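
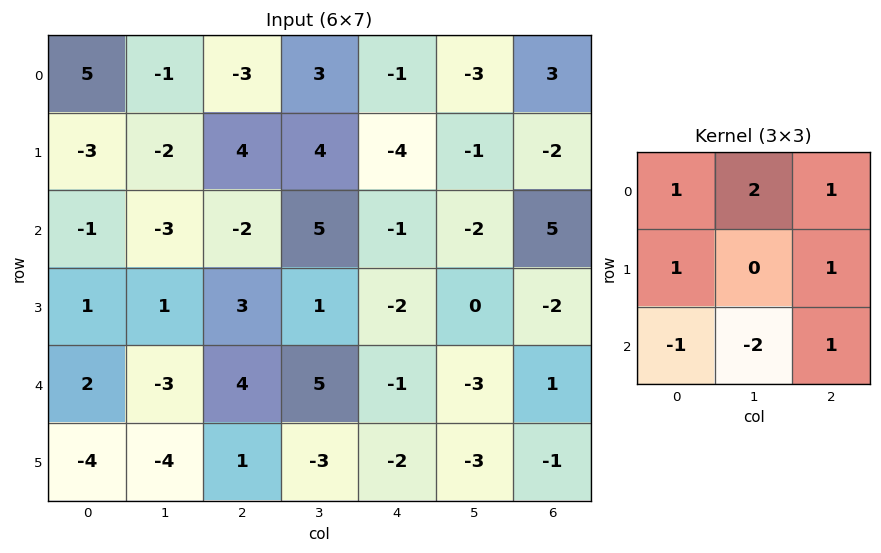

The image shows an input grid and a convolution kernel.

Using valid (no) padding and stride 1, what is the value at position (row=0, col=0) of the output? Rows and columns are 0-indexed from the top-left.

The receptive field on the input at this output position is [5 -1 -3 / -3 -2 4 / -1 -3 -2]. Elementwise product with the kernel and sum: 5·1 + -1·2 + -3·1 + -3·1 + 4·1 + -1·-1 + -3·-2 + -2·1.

6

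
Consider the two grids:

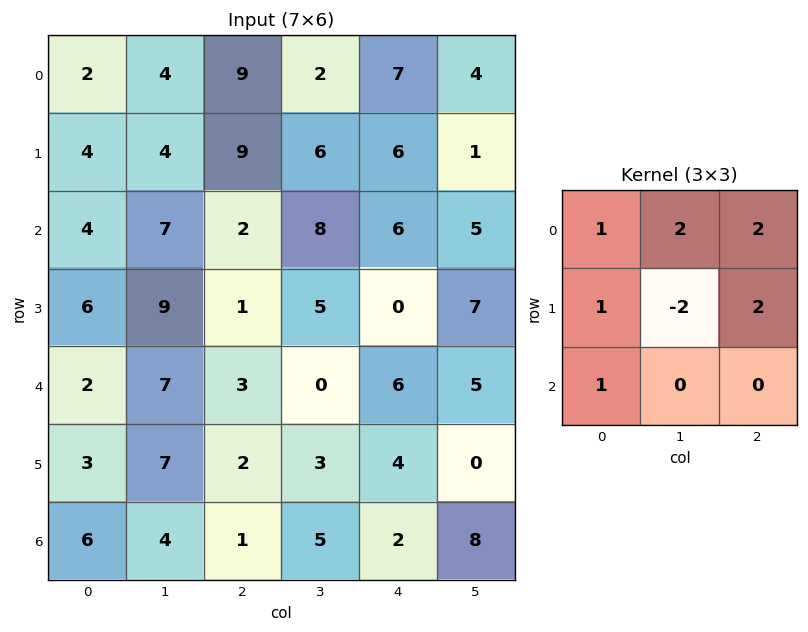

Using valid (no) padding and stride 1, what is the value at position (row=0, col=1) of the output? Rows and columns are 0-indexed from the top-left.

31

The receptive field on the input at this output position is [4 9 2 / 4 9 6 / 7 2 8]. Elementwise product with the kernel and sum: 4·1 + 9·2 + 2·2 + 4·1 + 9·-2 + 6·2 + 7·1.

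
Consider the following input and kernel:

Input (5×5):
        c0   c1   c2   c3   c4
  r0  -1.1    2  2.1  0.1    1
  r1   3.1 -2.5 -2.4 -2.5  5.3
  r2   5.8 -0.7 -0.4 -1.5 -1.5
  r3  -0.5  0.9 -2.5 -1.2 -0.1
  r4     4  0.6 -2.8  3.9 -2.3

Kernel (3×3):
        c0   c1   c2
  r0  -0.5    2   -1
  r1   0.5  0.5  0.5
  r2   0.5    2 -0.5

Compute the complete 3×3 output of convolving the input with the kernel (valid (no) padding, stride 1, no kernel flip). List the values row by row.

Output[0,0]: The receptive field on the input at this output position is [-1.1 2 2.1 / 3.1 -2.5 -2.4 / 5.8 -0.7 -0.4]. Elementwise product with the kernel and sum: -1.1·-0.5 + 2·2 + 2.1·-1 + 3.1·0.5 + -2.5·0.5 + -2.4·0.5 + 5.8·0.5 + -0.7·2 + -0.4·-0.5.

3.25 -1 -4.1
1 -6.3 -14.4
-0.35 -7.6 4.35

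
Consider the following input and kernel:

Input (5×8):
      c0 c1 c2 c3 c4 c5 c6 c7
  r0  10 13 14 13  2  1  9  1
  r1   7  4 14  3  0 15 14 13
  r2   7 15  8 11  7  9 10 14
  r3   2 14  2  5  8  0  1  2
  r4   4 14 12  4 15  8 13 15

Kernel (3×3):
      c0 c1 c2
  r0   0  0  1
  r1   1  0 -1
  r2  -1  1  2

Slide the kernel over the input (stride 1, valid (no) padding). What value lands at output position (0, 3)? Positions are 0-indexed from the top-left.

3

The receptive field on the input at this output position is [13 2 1 / 3 0 15 / 11 7 9]. Elementwise product with the kernel and sum: 1·1 + 3·1 + 15·-1 + 11·-1 + 7·1 + 9·2.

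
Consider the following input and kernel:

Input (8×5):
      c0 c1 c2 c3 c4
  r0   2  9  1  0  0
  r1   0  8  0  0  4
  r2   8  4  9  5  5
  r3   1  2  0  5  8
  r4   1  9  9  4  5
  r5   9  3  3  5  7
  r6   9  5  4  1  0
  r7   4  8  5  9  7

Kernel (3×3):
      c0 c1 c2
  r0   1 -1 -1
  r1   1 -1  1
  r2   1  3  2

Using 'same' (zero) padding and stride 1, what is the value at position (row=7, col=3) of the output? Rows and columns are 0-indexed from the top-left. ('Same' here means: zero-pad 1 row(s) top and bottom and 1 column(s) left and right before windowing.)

6

The receptive field on the zero-padded input at this output position is [4 1 0 / 5 9 7 / 0 0 0]. Elementwise product with the kernel and sum: 4·1 + 1·-1 + 0·-1 + 5·1 + 9·-1 + 7·1 + 0·1 + 0·3 + 0·2.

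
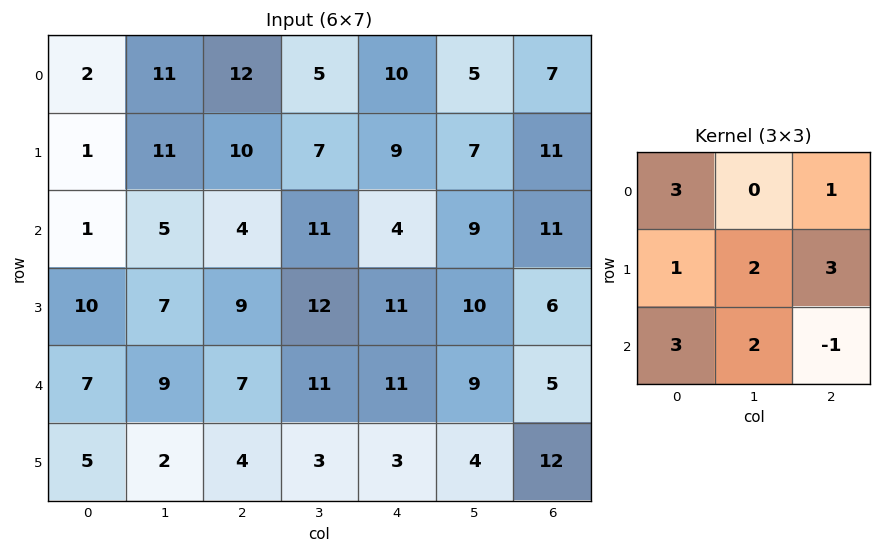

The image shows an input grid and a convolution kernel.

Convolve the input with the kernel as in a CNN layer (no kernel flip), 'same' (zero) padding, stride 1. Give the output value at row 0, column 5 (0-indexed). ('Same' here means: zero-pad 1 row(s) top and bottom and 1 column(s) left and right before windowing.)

71

The receptive field on the zero-padded input at this output position is [0 0 0 / 10 5 7 / 9 7 11]. Elementwise product with the kernel and sum: 0·3 + 0·1 + 10·1 + 5·2 + 7·3 + 9·3 + 7·2 + 11·-1.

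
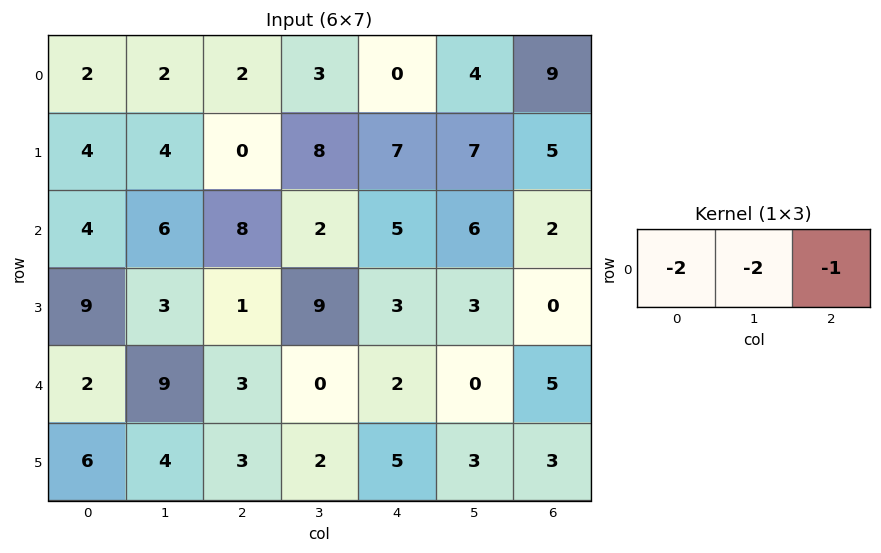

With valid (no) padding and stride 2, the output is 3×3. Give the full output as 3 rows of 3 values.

-10 -10 -17
-28 -25 -24
-25 -8 -9

Output[0,0]: The receptive field on the input at this output position is [2 2 2]. Elementwise product with the kernel and sum: 2·-2 + 2·-2 + 2·-1.
Output[0,1]: The receptive field on the input at this output position is [2 3 0]. Elementwise product with the kernel and sum: 2·-2 + 3·-2 + 0·-1.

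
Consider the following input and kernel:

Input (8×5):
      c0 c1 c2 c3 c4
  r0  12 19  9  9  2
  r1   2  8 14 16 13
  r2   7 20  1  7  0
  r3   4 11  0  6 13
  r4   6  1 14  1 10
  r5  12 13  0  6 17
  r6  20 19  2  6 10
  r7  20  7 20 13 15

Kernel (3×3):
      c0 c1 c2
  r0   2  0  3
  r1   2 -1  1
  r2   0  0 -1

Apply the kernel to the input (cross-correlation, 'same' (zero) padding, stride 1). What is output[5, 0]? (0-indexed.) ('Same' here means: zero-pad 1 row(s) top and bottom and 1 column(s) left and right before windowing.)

-15

The receptive field on the zero-padded input at this output position is [0 6 1 / 0 12 13 / 0 20 19]. Elementwise product with the kernel and sum: 0·2 + 1·3 + 0·2 + 12·-1 + 13·1 + 19·-1.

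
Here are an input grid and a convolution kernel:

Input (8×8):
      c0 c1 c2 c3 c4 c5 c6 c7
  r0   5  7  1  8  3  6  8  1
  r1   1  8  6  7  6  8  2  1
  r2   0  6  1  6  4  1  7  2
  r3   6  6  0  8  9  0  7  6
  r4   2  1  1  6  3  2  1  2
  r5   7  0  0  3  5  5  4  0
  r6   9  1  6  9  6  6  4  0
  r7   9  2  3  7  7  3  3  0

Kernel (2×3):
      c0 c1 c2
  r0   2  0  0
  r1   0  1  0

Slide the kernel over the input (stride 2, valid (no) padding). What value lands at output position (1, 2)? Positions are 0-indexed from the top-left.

The receptive field on the input at this output position is [4 1 7 / 9 0 7]. Elementwise product with the kernel and sum: 4·2 + 0·1.

8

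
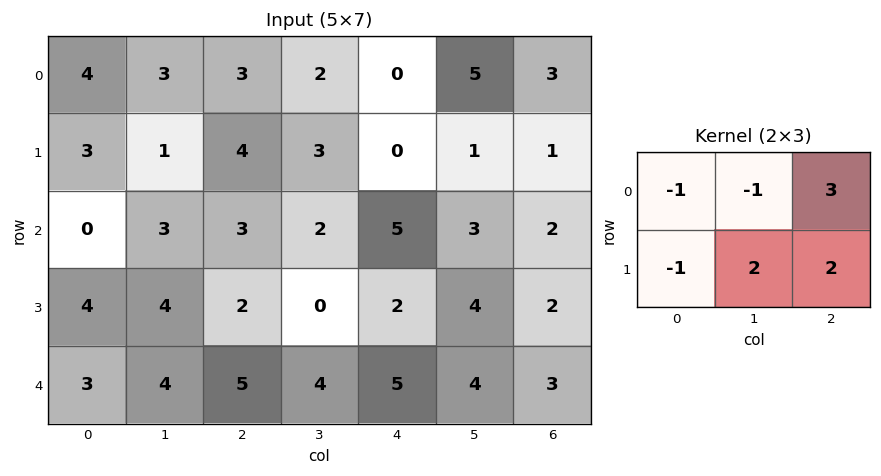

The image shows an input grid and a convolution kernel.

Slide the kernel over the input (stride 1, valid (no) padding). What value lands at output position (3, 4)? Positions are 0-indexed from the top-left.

9

The receptive field on the input at this output position is [2 4 2 / 5 4 3]. Elementwise product with the kernel and sum: 2·-1 + 4·-1 + 2·3 + 5·-1 + 4·2 + 3·2.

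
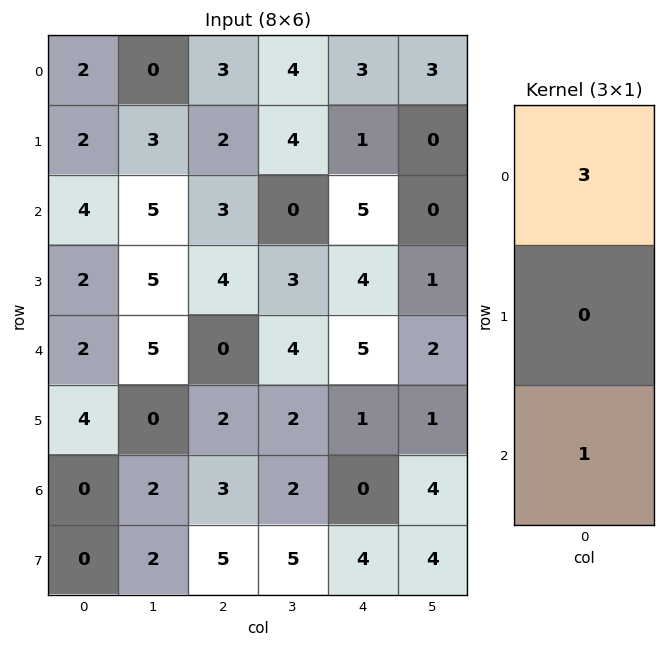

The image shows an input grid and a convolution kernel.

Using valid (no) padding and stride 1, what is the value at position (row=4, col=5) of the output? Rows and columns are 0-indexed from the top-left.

The receptive field on the input at this output position is [2 / 1 / 4]. Elementwise product with the kernel and sum: 2·3 + 4·1.

10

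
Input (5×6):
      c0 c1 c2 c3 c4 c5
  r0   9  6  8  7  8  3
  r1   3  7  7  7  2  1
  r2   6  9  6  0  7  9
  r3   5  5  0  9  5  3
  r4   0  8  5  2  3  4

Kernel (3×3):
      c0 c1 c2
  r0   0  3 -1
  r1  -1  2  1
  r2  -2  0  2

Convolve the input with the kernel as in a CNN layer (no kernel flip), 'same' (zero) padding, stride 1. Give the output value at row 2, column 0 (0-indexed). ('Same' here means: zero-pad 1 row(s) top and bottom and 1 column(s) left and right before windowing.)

33

The receptive field on the zero-padded input at this output position is [0 3 7 / 0 6 9 / 0 5 5]. Elementwise product with the kernel and sum: 3·3 + 7·-1 + 0·-1 + 6·2 + 9·1 + 0·-2 + 5·2.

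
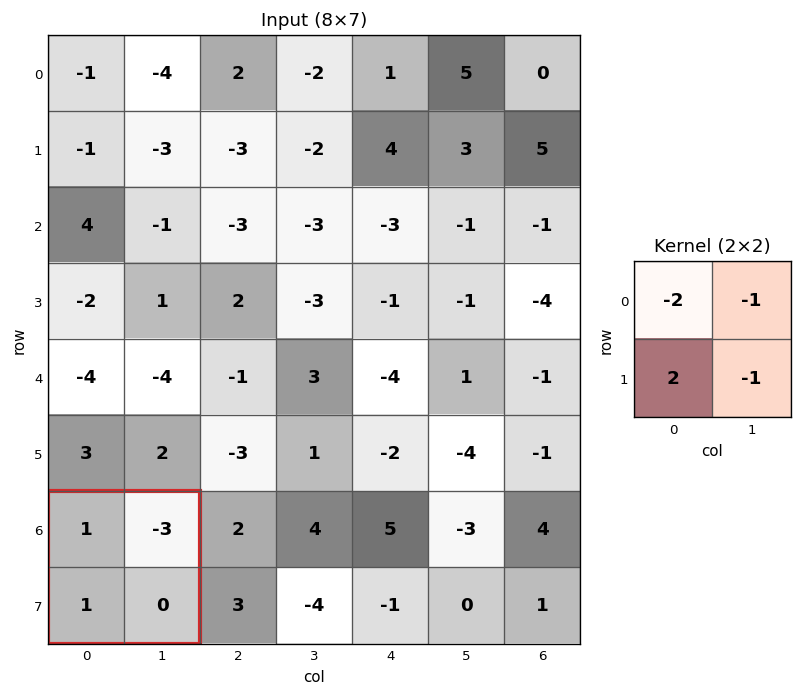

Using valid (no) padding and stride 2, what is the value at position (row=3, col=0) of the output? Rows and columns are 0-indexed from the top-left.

3

The receptive field on the input at this output position is [1 -3 / 1 0]. Elementwise product with the kernel and sum: 1·-2 + -3·-1 + 1·2 + 0·-1.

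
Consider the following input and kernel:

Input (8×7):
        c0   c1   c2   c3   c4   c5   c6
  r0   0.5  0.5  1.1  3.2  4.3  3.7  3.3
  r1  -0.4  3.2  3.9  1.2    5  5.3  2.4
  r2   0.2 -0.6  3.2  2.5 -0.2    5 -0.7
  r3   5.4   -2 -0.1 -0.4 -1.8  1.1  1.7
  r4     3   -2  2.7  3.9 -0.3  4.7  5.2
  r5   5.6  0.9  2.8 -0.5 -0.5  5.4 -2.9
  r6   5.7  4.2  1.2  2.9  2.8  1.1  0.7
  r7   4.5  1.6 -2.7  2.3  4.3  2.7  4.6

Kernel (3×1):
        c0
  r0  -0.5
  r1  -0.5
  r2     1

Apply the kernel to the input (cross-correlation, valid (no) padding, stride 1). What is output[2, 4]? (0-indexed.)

The receptive field on the input at this output position is [-0.2 / -1.8 / -0.3]. Elementwise product with the kernel and sum: -0.2·-0.5 + -1.8·-0.5 + -0.3·1.

0.7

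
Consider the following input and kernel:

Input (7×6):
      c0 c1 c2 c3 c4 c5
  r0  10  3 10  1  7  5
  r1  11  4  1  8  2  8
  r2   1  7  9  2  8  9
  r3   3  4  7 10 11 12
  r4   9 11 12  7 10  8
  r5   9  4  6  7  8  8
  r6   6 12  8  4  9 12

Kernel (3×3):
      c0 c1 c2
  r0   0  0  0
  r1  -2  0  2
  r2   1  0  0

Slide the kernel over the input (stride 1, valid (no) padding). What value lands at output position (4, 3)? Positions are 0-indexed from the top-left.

The receptive field on the input at this output position is [7 10 8 / 7 8 8 / 4 9 12]. Elementwise product with the kernel and sum: 7·-2 + 8·2 + 4·1.

6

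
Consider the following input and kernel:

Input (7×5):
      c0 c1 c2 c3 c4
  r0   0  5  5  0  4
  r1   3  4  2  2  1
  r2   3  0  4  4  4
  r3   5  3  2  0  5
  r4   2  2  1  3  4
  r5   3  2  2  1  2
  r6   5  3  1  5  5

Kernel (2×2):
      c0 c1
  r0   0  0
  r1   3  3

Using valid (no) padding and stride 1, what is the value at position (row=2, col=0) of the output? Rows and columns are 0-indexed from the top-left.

24

The receptive field on the input at this output position is [3 0 / 5 3]. Elementwise product with the kernel and sum: 5·3 + 3·3.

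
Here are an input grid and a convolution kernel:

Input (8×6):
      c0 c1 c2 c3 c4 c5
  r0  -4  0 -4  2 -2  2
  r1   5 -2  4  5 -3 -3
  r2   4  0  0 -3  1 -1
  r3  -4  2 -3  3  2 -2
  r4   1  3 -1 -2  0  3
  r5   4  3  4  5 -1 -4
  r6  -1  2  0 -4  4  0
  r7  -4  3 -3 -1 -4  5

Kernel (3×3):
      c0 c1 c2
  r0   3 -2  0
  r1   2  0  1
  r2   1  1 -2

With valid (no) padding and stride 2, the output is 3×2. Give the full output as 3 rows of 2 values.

Output[0,0]: The receptive field on the input at this output position is [-4 0 -4 / 5 -2 4 / 4 0 0]. Elementwise product with the kernel and sum: -4·3 + 0·-2 + 5·2 + 4·1 + 4·1 + 0·1 + 0·-2.
Output[0,1]: The receptive field on the input at this output position is [-4 2 -2 / 4 5 -3 / 0 -3 1]. Elementwise product with the kernel and sum: -4·3 + 2·-2 + 4·2 + -3·1 + 0·1 + -3·1 + 1·-2.

6 -16
7 -1
10 -4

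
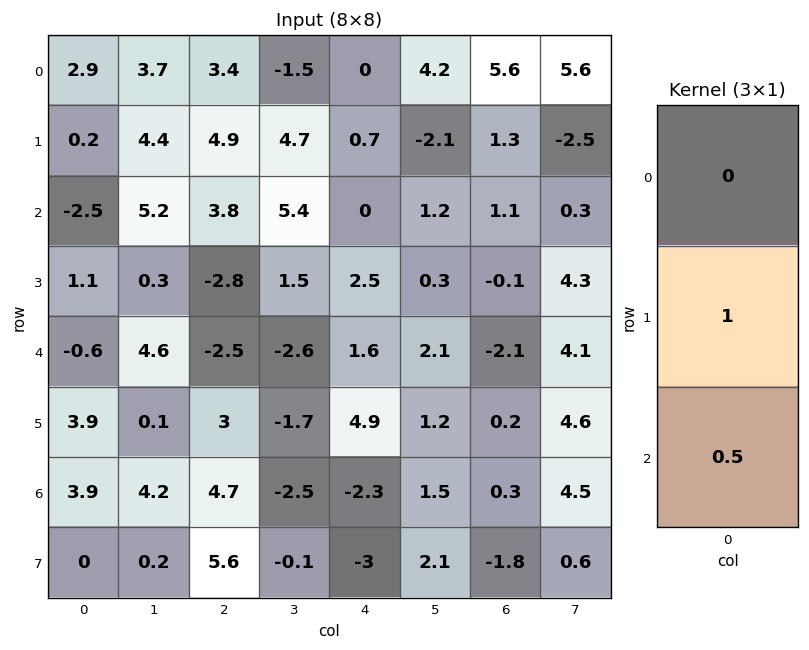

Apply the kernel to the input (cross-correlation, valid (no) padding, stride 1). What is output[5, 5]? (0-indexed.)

The receptive field on the input at this output position is [1.2 / 1.5 / 2.1]. Elementwise product with the kernel and sum: 1.5·1 + 2.1·0.5.

2.55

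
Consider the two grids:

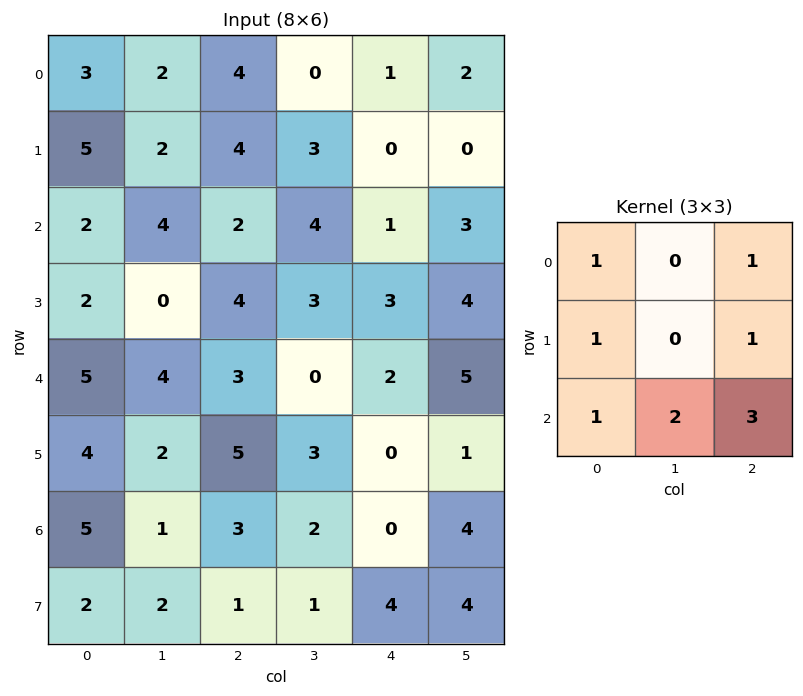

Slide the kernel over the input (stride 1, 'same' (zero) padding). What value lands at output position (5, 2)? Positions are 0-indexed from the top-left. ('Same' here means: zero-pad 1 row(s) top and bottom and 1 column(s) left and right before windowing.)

22

The receptive field on the zero-padded input at this output position is [4 3 0 / 2 5 3 / 1 3 2]. Elementwise product with the kernel and sum: 4·1 + 0·1 + 2·1 + 3·1 + 1·1 + 3·2 + 2·3.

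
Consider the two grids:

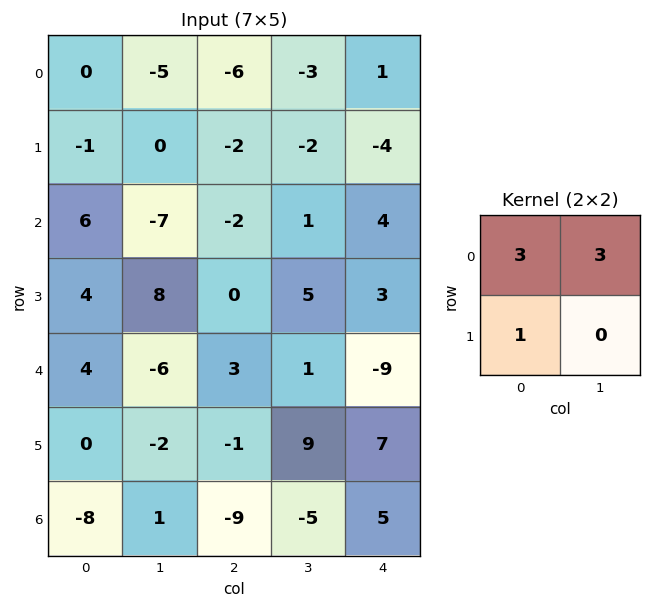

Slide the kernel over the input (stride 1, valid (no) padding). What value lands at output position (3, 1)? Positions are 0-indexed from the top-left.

The receptive field on the input at this output position is [8 0 / -6 3]. Elementwise product with the kernel and sum: 8·3 + 0·3 + -6·1.

18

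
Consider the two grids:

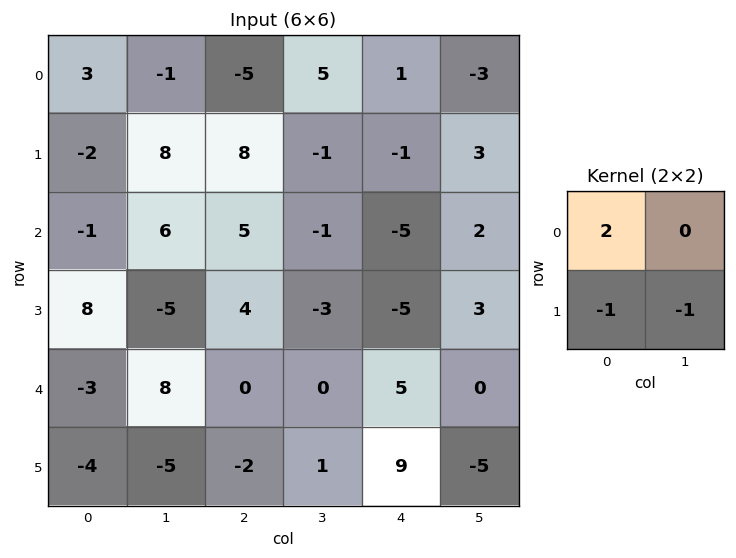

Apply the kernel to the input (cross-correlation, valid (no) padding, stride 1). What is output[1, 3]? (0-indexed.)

4

The receptive field on the input at this output position is [-1 -1 / -1 -5]. Elementwise product with the kernel and sum: -1·2 + -1·-1 + -5·-1.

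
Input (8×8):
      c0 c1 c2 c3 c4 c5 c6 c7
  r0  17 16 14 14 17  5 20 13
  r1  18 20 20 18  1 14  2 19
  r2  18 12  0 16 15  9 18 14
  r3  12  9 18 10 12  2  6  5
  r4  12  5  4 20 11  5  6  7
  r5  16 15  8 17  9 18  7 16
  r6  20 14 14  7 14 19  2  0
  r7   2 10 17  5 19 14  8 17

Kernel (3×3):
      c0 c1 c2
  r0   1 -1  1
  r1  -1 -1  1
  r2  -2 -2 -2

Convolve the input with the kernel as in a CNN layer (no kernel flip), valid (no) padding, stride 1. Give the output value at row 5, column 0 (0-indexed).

-69

The receptive field on the input at this output position is [16 15 8 / 20 14 14 / 2 10 17]. Elementwise product with the kernel and sum: 16·1 + 15·-1 + 8·1 + 20·-1 + 14·-1 + 14·1 + 2·-2 + 10·-2 + 17·-2.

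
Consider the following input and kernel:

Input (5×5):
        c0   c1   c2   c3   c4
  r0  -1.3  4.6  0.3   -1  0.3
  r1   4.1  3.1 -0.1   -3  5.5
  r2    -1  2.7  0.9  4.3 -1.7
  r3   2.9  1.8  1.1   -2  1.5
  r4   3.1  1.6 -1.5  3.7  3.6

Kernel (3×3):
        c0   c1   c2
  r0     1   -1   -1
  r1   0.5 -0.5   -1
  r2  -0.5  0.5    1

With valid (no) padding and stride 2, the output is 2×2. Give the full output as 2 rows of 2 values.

Output[0,0]: The receptive field on the input at this output position is [-1.3 4.6 0.3 / 4.1 3.1 -0.1 / -1 2.7 0.9]. Elementwise product with the kernel and sum: -1.3·1 + 4.6·-1 + 0.3·-1 + 4.1·0.5 + 3.1·-0.5 + -0.1·-1 + -1·-0.5 + 2.7·0.5 + 0.9·1.

-2.85 -3.05
-7.4 4.55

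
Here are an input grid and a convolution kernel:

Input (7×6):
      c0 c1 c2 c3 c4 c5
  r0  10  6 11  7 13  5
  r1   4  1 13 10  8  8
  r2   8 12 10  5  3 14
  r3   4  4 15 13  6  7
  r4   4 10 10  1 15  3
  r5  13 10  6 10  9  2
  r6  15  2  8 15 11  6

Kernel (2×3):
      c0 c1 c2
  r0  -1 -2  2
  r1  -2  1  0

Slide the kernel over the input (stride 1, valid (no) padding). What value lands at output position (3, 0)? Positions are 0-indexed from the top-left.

20

The receptive field on the input at this output position is [4 4 15 / 4 10 10]. Elementwise product with the kernel and sum: 4·-1 + 4·-2 + 15·2 + 4·-2 + 10·1.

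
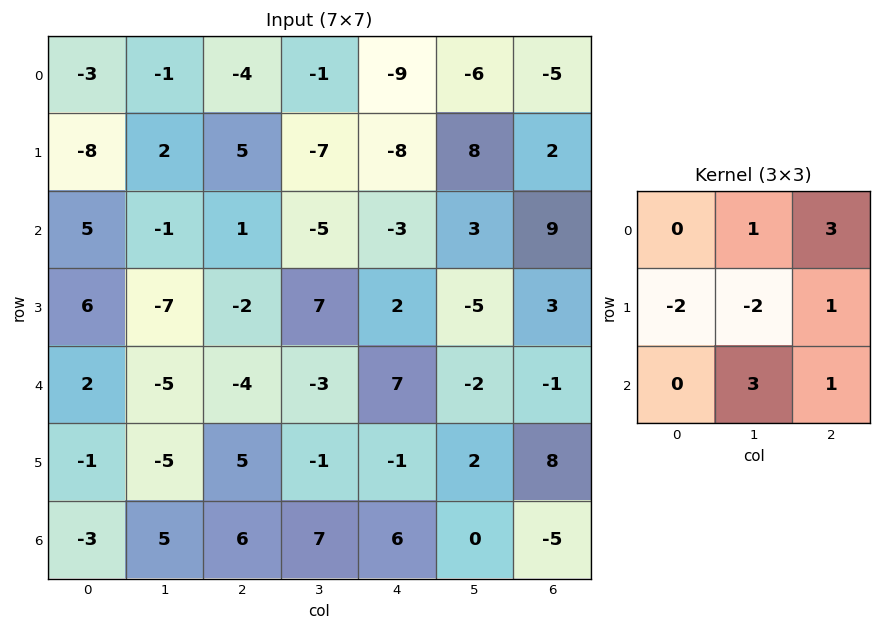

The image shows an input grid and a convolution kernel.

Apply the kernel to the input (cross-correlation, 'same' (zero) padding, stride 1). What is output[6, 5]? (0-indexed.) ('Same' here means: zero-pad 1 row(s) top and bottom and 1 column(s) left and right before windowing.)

The receptive field on the zero-padded input at this output position is [-1 2 8 / 6 0 -5 / 0 0 0]. Elementwise product with the kernel and sum: 2·1 + 8·3 + 6·-2 + 0·-2 + -5·1 + 0·3 + 0·1.

9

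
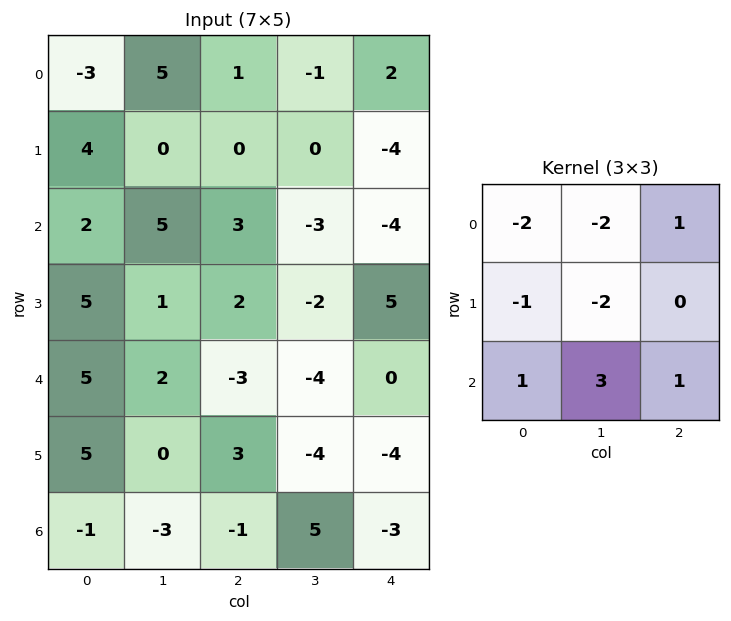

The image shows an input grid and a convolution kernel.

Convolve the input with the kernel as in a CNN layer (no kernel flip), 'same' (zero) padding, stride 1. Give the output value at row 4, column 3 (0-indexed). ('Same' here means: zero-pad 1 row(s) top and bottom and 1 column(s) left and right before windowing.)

3

The receptive field on the zero-padded input at this output position is [2 -2 5 / -3 -4 0 / 3 -4 -4]. Elementwise product with the kernel and sum: 2·-2 + -2·-2 + 5·1 + -3·-1 + -4·-2 + 3·1 + -4·3 + -4·1.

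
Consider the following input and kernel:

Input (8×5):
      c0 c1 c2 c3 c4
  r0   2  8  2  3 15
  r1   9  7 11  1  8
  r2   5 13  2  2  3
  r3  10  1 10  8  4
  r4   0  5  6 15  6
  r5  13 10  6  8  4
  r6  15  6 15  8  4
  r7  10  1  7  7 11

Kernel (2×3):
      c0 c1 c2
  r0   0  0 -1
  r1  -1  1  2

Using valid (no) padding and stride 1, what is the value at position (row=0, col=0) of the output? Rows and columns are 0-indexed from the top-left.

18

The receptive field on the input at this output position is [2 8 2 / 9 7 11]. Elementwise product with the kernel and sum: 2·-1 + 9·-1 + 7·1 + 11·2.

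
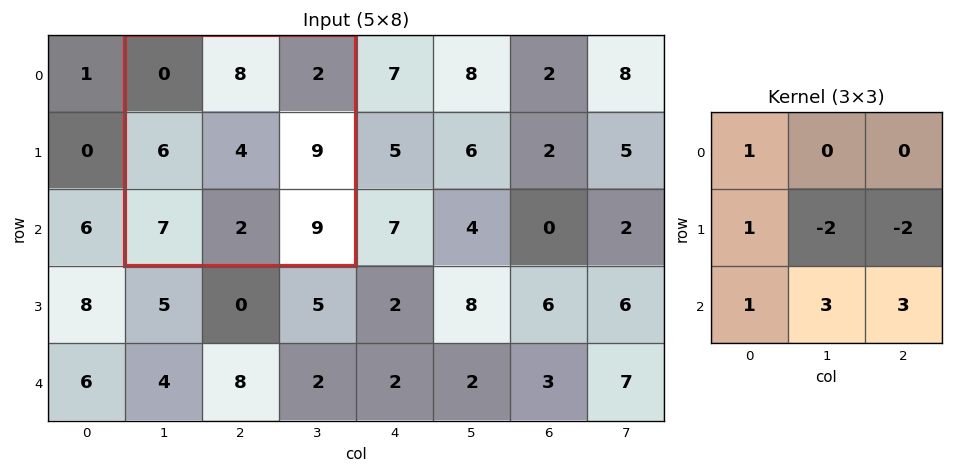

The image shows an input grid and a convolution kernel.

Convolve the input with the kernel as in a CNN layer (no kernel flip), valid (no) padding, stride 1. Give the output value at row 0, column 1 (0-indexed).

20

The receptive field on the input at this output position is [0 8 2 / 6 4 9 / 7 2 9]. Elementwise product with the kernel and sum: 0·1 + 6·1 + 4·-2 + 9·-2 + 7·1 + 2·3 + 9·3.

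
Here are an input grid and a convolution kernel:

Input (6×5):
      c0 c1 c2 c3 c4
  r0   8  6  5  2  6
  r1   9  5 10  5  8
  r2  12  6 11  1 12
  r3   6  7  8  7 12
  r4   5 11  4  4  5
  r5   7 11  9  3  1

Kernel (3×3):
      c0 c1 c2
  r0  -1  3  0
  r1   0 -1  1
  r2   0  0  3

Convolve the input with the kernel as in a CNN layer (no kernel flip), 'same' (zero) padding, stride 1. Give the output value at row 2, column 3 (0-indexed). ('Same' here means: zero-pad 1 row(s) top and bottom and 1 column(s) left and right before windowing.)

The receptive field on the zero-padded input at this output position is [10 5 8 / 11 1 12 / 8 7 12]. Elementwise product with the kernel and sum: 10·-1 + 5·3 + 1·-1 + 12·1 + 12·3.

52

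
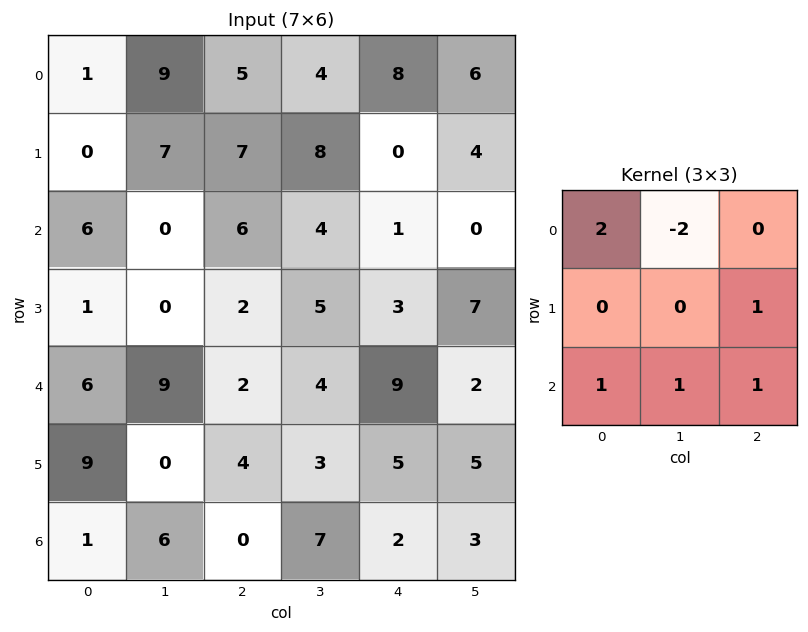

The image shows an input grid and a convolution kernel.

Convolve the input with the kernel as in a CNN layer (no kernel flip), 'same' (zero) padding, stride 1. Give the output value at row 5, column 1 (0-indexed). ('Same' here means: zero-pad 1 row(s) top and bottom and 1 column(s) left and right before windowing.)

The receptive field on the zero-padded input at this output position is [6 9 2 / 9 0 4 / 1 6 0]. Elementwise product with the kernel and sum: 6·2 + 9·-2 + 4·1 + 1·1 + 6·1 + 0·1.

5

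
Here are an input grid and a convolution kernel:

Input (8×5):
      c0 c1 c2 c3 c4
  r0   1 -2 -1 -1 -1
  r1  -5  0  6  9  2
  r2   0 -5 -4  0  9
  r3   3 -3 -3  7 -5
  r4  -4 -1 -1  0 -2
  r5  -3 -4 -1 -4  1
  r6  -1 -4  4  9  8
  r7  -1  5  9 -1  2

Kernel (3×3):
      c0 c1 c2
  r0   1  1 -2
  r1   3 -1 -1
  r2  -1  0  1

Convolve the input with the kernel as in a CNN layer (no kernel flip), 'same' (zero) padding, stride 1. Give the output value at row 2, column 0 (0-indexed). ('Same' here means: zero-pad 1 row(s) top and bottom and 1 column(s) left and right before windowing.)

The receptive field on the zero-padded input at this output position is [0 -5 0 / 0 0 -5 / 0 3 -3]. Elementwise product with the kernel and sum: 0·1 + -5·1 + 0·-2 + 0·3 + 0·-1 + -5·-1 + 0·-1 + -3·1.

-3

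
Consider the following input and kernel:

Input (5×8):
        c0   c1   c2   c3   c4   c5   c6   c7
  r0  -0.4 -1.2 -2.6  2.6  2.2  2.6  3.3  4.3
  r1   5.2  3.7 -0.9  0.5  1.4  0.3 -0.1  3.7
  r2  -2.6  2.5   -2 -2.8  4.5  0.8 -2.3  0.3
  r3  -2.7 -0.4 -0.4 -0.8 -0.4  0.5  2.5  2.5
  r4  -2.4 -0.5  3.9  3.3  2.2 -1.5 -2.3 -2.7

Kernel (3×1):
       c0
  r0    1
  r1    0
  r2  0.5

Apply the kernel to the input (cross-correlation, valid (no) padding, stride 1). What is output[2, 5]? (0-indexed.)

The receptive field on the input at this output position is [0.8 / 0.5 / -1.5]. Elementwise product with the kernel and sum: 0.8·1 + -1.5·0.5.

0.05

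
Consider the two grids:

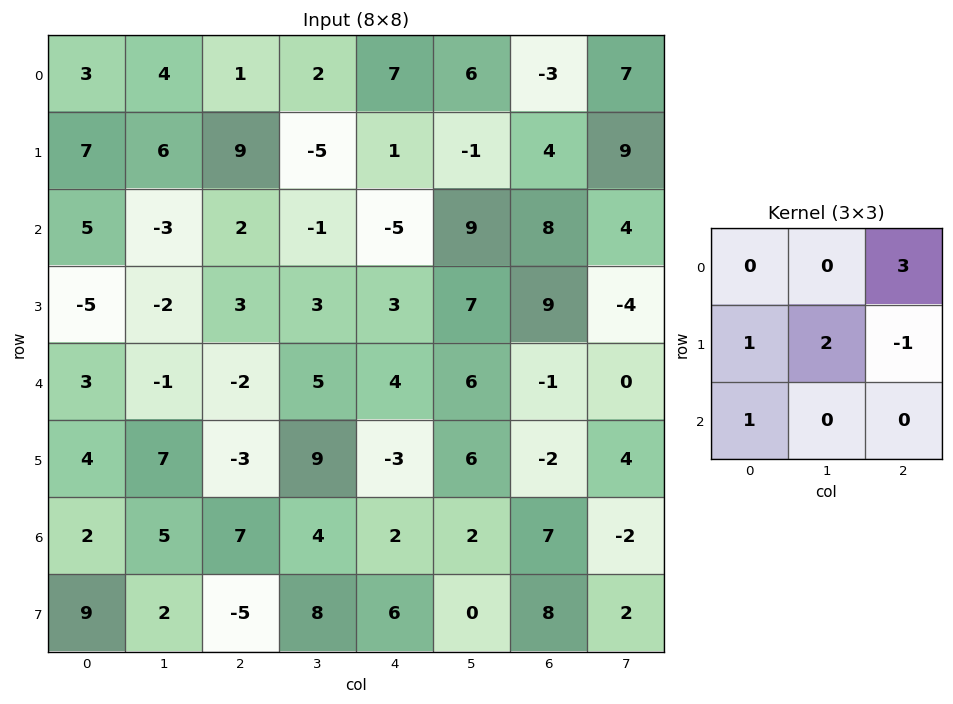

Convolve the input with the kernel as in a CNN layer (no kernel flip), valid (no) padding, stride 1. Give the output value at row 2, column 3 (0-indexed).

34

The receptive field on the input at this output position is [-1 -5 9 / 3 3 7 / 5 4 6]. Elementwise product with the kernel and sum: 9·3 + 3·1 + 3·2 + 7·-1 + 5·1.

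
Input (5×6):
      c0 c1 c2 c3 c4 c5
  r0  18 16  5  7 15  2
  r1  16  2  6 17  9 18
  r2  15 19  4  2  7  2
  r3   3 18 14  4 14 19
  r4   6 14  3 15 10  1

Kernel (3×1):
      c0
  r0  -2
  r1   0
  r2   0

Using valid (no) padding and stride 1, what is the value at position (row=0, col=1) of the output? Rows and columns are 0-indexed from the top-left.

The receptive field on the input at this output position is [16 / 2 / 19]. Elementwise product with the kernel and sum: 16·-2.

-32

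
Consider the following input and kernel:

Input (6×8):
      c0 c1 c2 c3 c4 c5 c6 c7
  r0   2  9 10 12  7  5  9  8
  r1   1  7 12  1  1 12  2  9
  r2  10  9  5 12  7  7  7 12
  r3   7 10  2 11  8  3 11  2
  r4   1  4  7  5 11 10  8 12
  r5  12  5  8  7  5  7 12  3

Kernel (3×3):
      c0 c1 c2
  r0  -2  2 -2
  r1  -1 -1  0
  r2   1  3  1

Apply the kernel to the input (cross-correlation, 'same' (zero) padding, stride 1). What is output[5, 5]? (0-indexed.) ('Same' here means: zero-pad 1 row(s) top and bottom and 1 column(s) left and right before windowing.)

-30

The receptive field on the zero-padded input at this output position is [11 10 8 / 5 7 12 / 0 0 0]. Elementwise product with the kernel and sum: 11·-2 + 10·2 + 8·-2 + 5·-1 + 7·-1 + 0·1 + 0·3 + 0·1.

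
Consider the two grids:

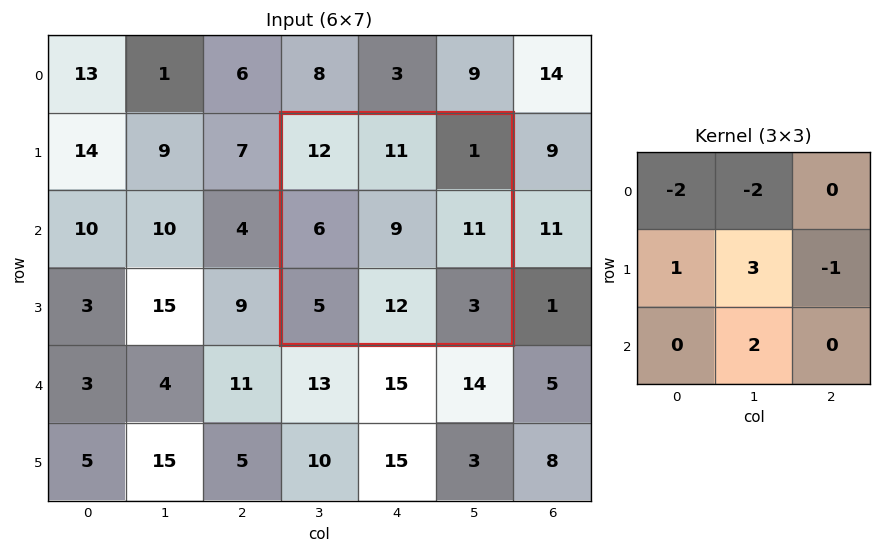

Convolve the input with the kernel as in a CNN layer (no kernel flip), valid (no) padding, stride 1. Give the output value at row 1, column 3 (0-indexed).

0

The receptive field on the input at this output position is [12 11 1 / 6 9 11 / 5 12 3]. Elementwise product with the kernel and sum: 12·-2 + 11·-2 + 6·1 + 9·3 + 11·-1 + 12·2.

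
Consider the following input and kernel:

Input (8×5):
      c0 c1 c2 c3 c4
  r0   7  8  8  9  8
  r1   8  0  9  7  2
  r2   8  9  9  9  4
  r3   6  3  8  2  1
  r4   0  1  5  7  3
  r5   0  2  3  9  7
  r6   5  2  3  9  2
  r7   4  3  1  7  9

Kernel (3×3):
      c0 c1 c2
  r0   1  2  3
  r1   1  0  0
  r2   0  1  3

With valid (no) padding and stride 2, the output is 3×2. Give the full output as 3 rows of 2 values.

91 80
75 63
28 46

Output[0,0]: The receptive field on the input at this output position is [7 8 8 / 8 0 9 / 8 9 9]. Elementwise product with the kernel and sum: 7·1 + 8·2 + 8·3 + 8·1 + 9·1 + 9·3.
Output[0,1]: The receptive field on the input at this output position is [8 9 8 / 9 7 2 / 9 9 4]. Elementwise product with the kernel and sum: 8·1 + 9·2 + 8·3 + 9·1 + 9·1 + 4·3.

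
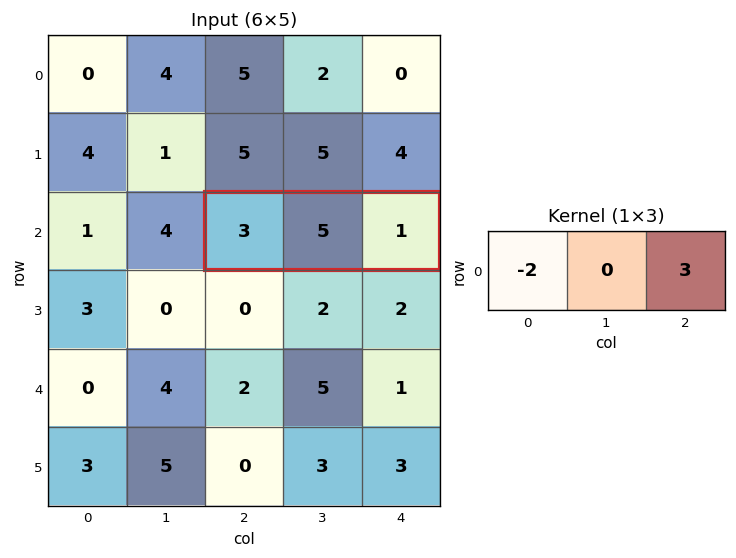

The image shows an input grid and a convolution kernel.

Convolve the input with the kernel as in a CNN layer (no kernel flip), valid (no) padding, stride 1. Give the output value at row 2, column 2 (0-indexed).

The receptive field on the input at this output position is [3 5 1]. Elementwise product with the kernel and sum: 3·-2 + 1·3.

-3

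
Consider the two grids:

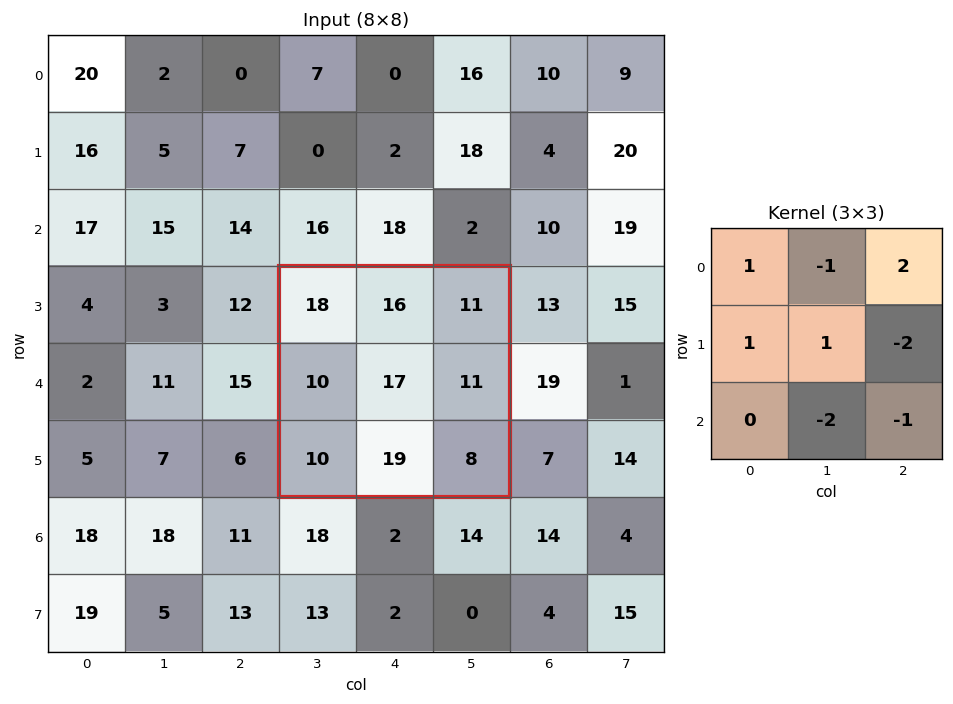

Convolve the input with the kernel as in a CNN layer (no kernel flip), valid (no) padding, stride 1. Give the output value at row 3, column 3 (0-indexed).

-17

The receptive field on the input at this output position is [18 16 11 / 10 17 11 / 10 19 8]. Elementwise product with the kernel and sum: 18·1 + 16·-1 + 11·2 + 10·1 + 17·1 + 11·-2 + 19·-2 + 8·-1.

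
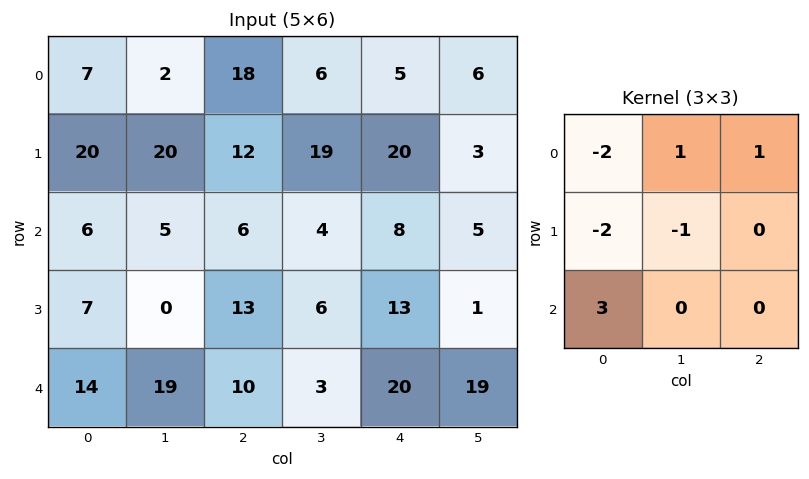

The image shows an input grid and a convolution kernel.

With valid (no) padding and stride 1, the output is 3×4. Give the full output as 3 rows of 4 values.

-36 -17 -50 -47
-4 -25 38 -13
27 44 -2 -11

Output[0,0]: The receptive field on the input at this output position is [7 2 18 / 20 20 12 / 6 5 6]. Elementwise product with the kernel and sum: 7·-2 + 2·1 + 18·1 + 20·-2 + 20·-1 + 6·3.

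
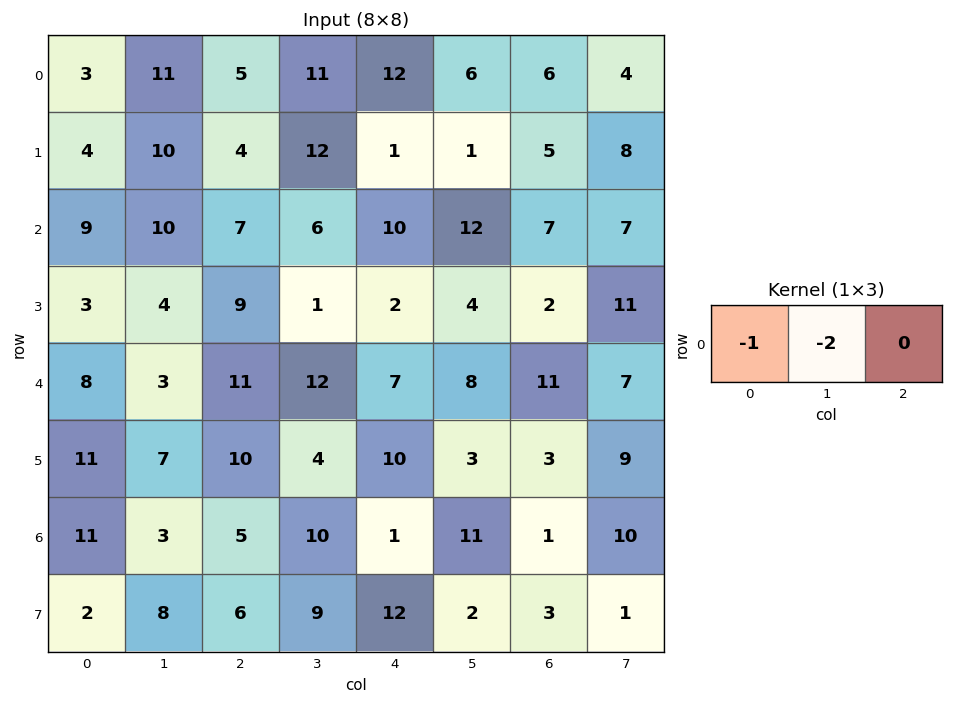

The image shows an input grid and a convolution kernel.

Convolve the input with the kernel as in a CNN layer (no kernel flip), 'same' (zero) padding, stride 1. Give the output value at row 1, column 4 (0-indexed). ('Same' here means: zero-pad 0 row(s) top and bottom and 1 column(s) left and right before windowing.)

The receptive field on the zero-padded input at this output position is [12 1 1]. Elementwise product with the kernel and sum: 12·-1 + 1·-2.

-14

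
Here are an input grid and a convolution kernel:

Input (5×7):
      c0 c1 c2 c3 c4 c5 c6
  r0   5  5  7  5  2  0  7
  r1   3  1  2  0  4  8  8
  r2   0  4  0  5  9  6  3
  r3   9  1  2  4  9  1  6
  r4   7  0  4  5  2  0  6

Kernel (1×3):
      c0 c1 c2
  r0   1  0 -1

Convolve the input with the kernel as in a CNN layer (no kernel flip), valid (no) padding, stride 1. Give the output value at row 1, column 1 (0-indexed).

1

The receptive field on the input at this output position is [1 2 0]. Elementwise product with the kernel and sum: 1·1 + 0·-1.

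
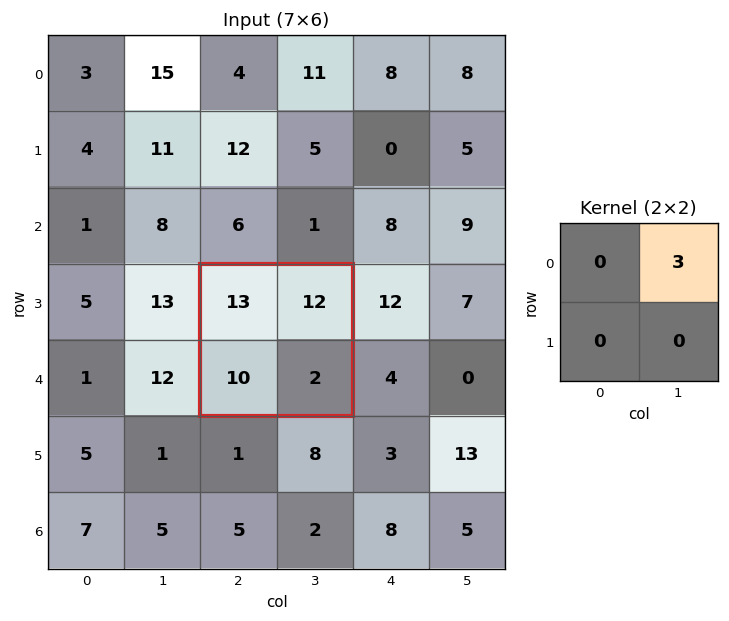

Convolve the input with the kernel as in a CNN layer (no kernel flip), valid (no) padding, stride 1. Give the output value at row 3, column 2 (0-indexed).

36

The receptive field on the input at this output position is [13 12 / 10 2]. Elementwise product with the kernel and sum: 12·3.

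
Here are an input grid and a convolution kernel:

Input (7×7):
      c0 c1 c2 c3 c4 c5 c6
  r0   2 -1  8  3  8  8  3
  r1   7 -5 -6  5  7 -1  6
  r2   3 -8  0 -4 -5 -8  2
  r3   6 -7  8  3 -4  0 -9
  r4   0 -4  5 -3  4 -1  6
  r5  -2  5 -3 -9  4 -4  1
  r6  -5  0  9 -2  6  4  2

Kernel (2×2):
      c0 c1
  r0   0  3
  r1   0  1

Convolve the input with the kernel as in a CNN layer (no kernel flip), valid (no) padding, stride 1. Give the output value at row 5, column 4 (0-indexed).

-8

The receptive field on the input at this output position is [4 -4 / 6 4]. Elementwise product with the kernel and sum: -4·3 + 4·1.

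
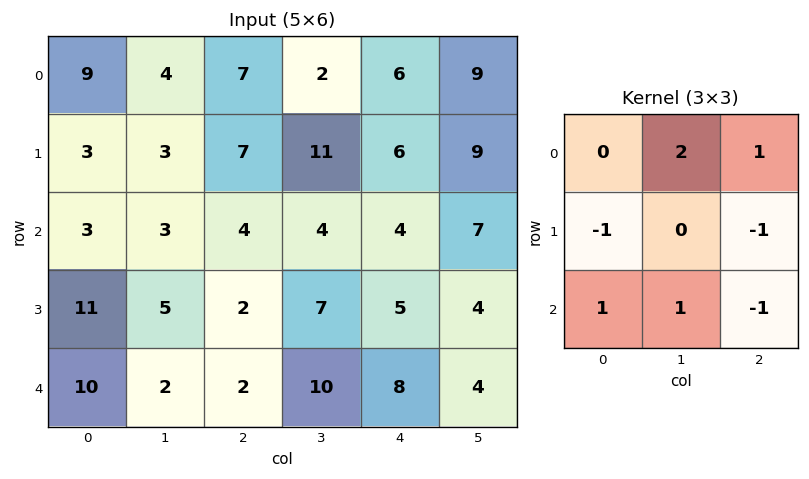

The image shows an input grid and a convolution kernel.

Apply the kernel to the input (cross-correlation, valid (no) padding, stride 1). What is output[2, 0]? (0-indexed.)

7

The receptive field on the input at this output position is [3 3 4 / 11 5 2 / 10 2 2]. Elementwise product with the kernel and sum: 3·2 + 4·1 + 11·-1 + 2·-1 + 10·1 + 2·1 + 2·-1.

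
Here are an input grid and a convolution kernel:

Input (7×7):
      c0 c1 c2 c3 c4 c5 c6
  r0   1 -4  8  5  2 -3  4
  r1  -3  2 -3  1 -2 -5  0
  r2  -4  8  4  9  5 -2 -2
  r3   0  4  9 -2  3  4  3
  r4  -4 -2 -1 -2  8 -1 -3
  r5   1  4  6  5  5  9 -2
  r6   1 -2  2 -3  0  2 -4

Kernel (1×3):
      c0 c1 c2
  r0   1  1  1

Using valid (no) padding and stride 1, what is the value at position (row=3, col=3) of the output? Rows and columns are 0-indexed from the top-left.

The receptive field on the input at this output position is [-2 3 4]. Elementwise product with the kernel and sum: -2·1 + 3·1 + 4·1.

5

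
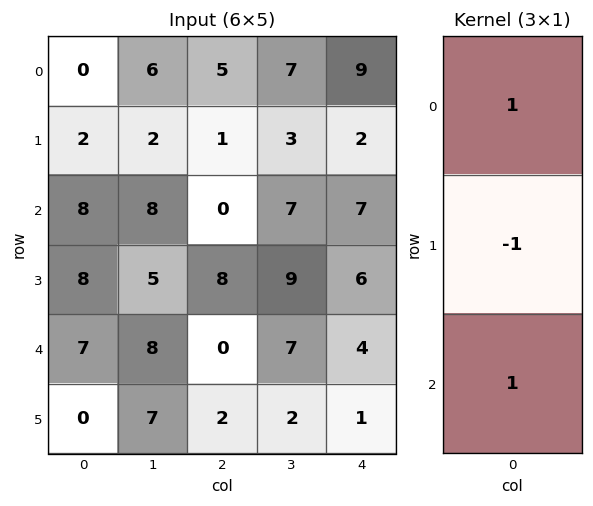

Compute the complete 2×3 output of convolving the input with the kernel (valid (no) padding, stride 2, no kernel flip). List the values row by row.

6 4 14
7 -8 5

Output[0,0]: The receptive field on the input at this output position is [0 / 2 / 8]. Elementwise product with the kernel and sum: 0·1 + 2·-1 + 8·1.
Output[0,1]: The receptive field on the input at this output position is [5 / 1 / 0]. Elementwise product with the kernel and sum: 5·1 + 1·-1 + 0·1.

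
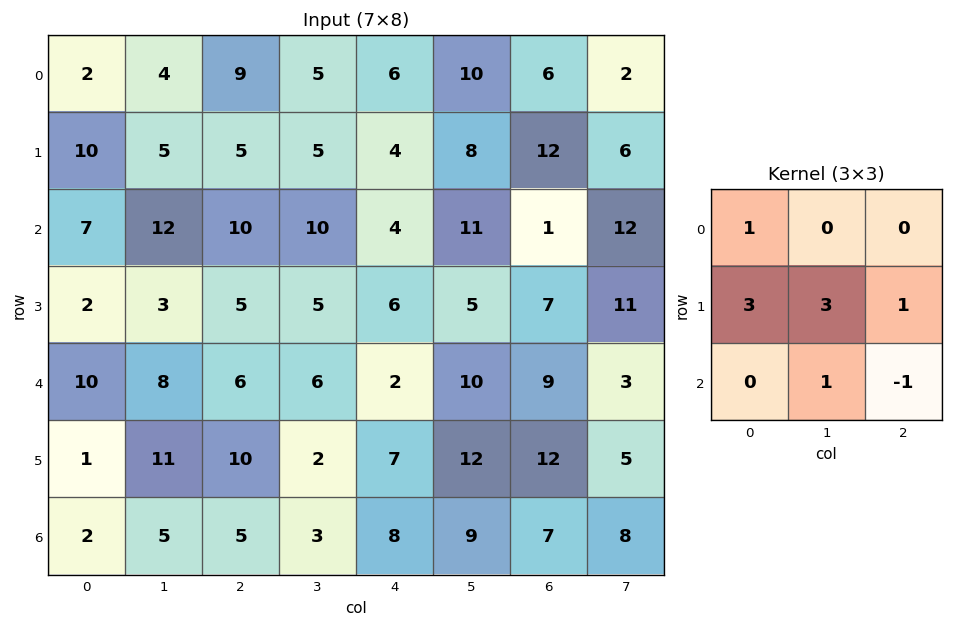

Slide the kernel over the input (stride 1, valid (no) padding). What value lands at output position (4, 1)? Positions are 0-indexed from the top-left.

75

The receptive field on the input at this output position is [8 6 6 / 11 10 2 / 5 5 3]. Elementwise product with the kernel and sum: 8·1 + 11·3 + 10·3 + 2·1 + 5·1 + 3·-1.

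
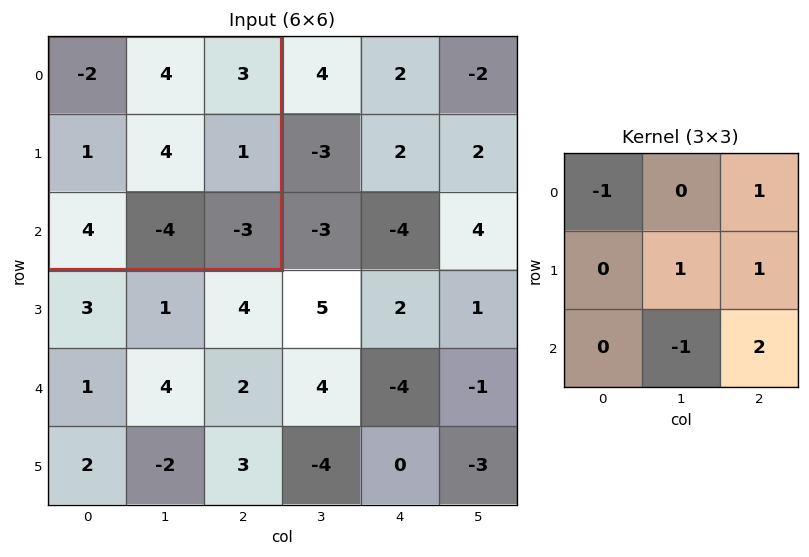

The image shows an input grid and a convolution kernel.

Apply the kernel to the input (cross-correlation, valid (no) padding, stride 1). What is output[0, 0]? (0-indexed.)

The receptive field on the input at this output position is [-2 4 3 / 1 4 1 / 4 -4 -3]. Elementwise product with the kernel and sum: -2·-1 + 3·1 + 4·1 + 1·1 + -4·-1 + -3·2.

8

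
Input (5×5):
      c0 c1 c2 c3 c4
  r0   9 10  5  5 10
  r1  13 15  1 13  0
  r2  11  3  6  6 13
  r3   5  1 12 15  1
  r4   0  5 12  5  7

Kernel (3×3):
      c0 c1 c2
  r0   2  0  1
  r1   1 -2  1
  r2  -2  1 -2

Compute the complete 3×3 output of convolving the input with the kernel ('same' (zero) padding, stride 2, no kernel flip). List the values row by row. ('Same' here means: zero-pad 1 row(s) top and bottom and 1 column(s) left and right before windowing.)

-25 -50 -41
-1 20 -23
6 3 21

Output[0,0]: The receptive field on the zero-padded input at this output position is [0 0 0 / 0 9 10 / 0 13 15]. Elementwise product with the kernel and sum: 0·2 + 0·1 + 0·1 + 9·-2 + 10·1 + 0·-2 + 13·1 + 15·-2.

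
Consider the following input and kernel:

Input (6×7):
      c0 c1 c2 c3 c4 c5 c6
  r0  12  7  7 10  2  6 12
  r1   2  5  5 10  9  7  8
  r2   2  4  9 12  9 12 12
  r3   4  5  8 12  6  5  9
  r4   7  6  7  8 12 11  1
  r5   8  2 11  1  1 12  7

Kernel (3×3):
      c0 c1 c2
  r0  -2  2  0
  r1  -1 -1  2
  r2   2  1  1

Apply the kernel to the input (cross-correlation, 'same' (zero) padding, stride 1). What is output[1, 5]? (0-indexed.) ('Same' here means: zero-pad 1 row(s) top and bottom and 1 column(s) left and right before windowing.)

50

The receptive field on the zero-padded input at this output position is [2 6 12 / 9 7 8 / 9 12 12]. Elementwise product with the kernel and sum: 2·-2 + 6·2 + 9·-1 + 7·-1 + 8·2 + 9·2 + 12·1 + 12·1.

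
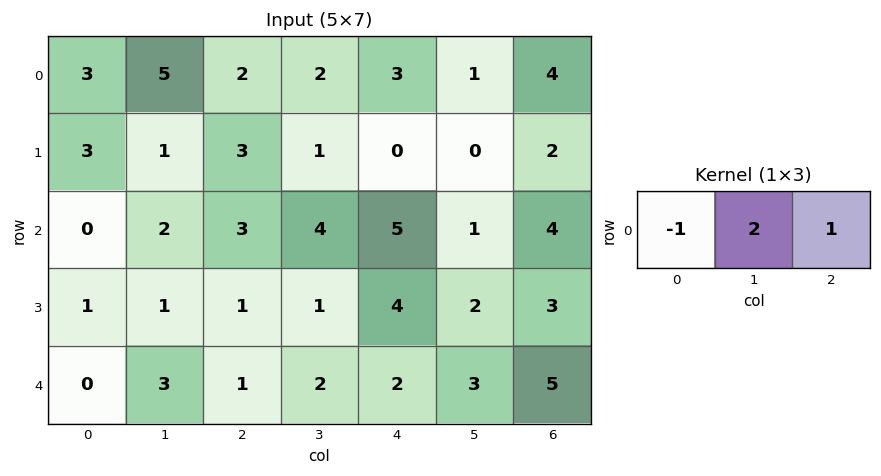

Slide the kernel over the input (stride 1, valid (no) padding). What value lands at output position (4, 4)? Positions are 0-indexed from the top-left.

The receptive field on the input at this output position is [2 3 5]. Elementwise product with the kernel and sum: 2·-1 + 3·2 + 5·1.

9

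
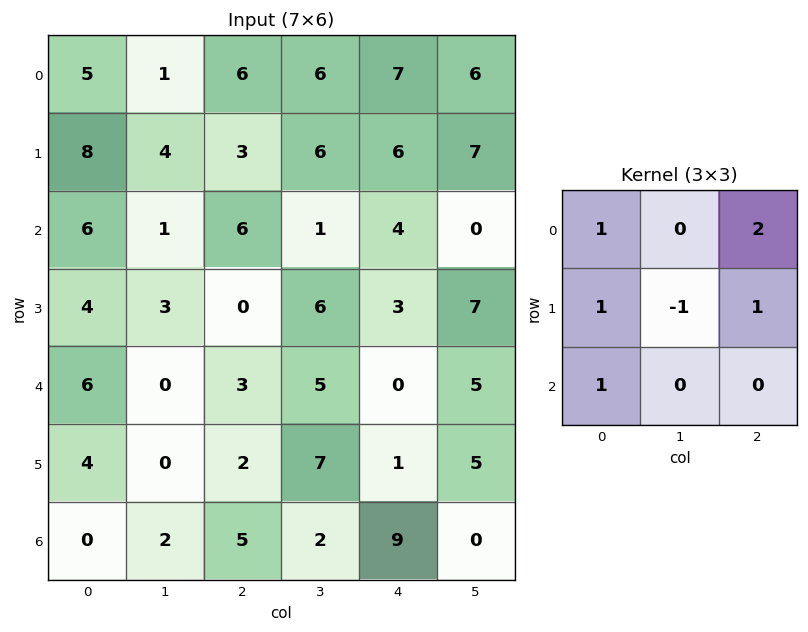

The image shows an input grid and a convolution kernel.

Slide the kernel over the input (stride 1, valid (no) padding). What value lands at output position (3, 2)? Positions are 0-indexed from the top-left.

The receptive field on the input at this output position is [0 6 3 / 3 5 0 / 2 7 1]. Elementwise product with the kernel and sum: 0·1 + 3·2 + 3·1 + 5·-1 + 0·1 + 2·1.

6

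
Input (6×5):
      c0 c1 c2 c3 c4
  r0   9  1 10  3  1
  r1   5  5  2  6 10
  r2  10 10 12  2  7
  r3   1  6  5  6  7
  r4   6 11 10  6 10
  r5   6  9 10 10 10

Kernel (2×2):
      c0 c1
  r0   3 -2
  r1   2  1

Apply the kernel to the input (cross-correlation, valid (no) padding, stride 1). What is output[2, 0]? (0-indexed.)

The receptive field on the input at this output position is [10 10 / 1 6]. Elementwise product with the kernel and sum: 10·3 + 10·-2 + 1·2 + 6·1.

18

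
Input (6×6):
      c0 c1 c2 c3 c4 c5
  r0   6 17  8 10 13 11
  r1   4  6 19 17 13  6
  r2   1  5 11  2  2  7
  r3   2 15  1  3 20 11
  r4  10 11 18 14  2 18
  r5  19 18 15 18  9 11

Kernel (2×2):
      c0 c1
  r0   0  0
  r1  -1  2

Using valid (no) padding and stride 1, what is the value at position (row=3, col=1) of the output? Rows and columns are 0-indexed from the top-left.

25

The receptive field on the input at this output position is [15 1 / 11 18]. Elementwise product with the kernel and sum: 11·-1 + 18·2.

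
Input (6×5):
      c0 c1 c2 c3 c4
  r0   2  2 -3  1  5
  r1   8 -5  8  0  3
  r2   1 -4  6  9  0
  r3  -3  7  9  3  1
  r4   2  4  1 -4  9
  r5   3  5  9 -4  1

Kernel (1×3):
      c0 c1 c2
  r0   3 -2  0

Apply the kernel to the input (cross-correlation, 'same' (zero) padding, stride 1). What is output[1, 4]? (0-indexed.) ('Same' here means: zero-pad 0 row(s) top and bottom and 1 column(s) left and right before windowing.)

-6

The receptive field on the zero-padded input at this output position is [0 3 0]. Elementwise product with the kernel and sum: 0·3 + 3·-2.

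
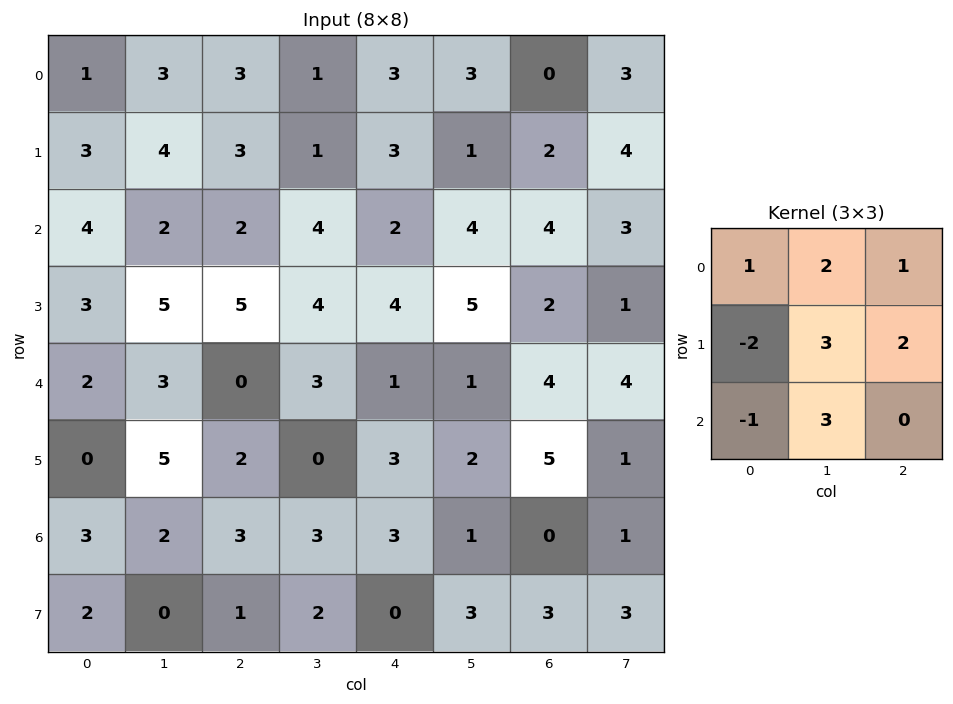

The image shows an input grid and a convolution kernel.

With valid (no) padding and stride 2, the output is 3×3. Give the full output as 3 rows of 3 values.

24 21 20
36 31 27
30 15 17

Output[0,0]: The receptive field on the input at this output position is [1 3 3 / 3 4 3 / 4 2 2]. Elementwise product with the kernel and sum: 1·1 + 3·2 + 3·1 + 3·-2 + 4·3 + 3·2 + 4·-1 + 2·3.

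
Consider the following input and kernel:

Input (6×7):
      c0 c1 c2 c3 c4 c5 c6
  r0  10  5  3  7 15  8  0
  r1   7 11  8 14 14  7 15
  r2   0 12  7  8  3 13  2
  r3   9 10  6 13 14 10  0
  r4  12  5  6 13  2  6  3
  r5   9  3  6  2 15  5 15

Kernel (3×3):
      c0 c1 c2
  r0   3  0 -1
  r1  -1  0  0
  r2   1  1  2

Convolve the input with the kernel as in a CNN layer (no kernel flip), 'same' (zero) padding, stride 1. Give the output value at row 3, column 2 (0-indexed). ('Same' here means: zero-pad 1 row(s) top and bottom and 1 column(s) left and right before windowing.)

55

The receptive field on the zero-padded input at this output position is [12 7 8 / 10 6 13 / 5 6 13]. Elementwise product with the kernel and sum: 12·3 + 8·-1 + 10·-1 + 5·1 + 6·1 + 13·2.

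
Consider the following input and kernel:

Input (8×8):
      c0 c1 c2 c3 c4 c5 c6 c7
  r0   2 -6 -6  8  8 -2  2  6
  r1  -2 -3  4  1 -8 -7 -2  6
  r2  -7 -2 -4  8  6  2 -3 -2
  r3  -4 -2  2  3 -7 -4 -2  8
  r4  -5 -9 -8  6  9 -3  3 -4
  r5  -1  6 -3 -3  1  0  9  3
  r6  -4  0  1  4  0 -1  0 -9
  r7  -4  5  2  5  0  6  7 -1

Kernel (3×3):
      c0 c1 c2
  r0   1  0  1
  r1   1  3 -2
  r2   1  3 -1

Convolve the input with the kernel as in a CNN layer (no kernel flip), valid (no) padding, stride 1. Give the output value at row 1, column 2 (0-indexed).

The receptive field on the input at this output position is [4 1 -8 / -4 8 6 / 2 3 -7]. Elementwise product with the kernel and sum: 4·1 + -8·1 + -4·1 + 8·3 + 6·-2 + 2·1 + 3·3 + -7·-1.

22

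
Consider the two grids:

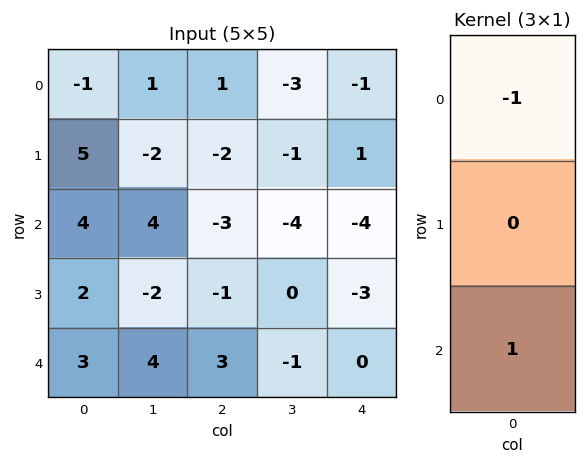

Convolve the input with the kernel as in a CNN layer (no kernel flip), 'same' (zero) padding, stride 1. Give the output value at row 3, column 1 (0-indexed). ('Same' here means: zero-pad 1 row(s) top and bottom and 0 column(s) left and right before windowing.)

0

The receptive field on the zero-padded input at this output position is [4 / -2 / 4]. Elementwise product with the kernel and sum: 4·-1 + 4·1.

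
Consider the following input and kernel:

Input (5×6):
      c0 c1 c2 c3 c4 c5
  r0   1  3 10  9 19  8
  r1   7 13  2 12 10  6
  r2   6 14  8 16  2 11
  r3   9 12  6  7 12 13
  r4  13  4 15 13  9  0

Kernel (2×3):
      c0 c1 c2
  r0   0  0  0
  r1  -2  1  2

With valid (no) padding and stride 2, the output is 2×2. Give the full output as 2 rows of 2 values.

Output[0,0]: The receptive field on the input at this output position is [1 3 10 / 7 13 2]. Elementwise product with the kernel and sum: 7·-2 + 13·1 + 2·2.

3 28
6 19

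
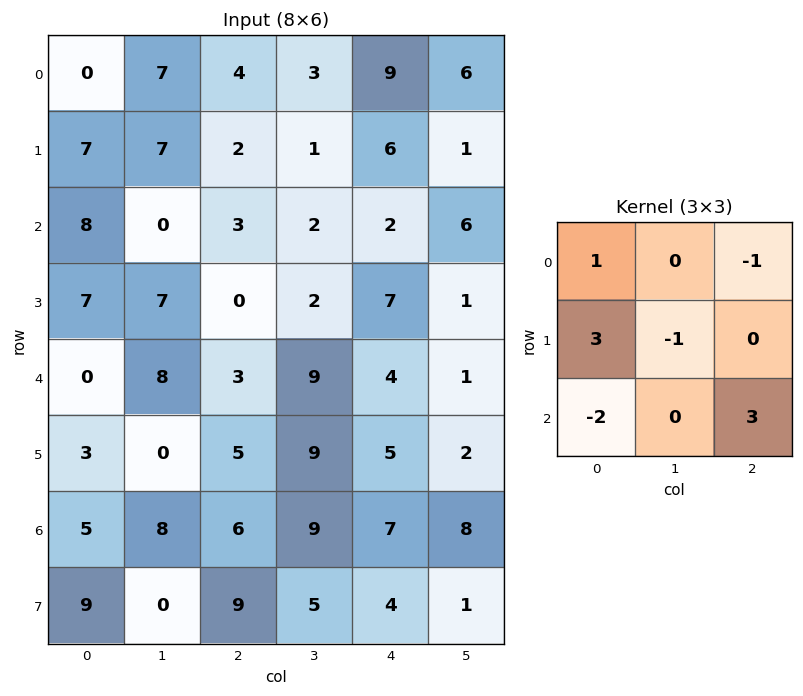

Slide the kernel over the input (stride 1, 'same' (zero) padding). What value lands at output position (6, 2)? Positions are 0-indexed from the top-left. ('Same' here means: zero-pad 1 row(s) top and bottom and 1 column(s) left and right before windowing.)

24

The receptive field on the zero-padded input at this output position is [0 5 9 / 8 6 9 / 0 9 5]. Elementwise product with the kernel and sum: 0·1 + 9·-1 + 8·3 + 6·-1 + 0·-2 + 5·3.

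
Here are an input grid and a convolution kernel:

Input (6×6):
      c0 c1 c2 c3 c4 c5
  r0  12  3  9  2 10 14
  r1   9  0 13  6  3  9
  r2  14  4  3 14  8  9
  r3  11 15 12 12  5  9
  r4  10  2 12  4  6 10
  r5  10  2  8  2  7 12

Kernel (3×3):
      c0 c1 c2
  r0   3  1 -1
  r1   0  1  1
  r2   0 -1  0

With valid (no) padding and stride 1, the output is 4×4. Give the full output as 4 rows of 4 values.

39 32 14 6
6 12 52 24
68 13 28 49
48 53 51 41

Output[0,0]: The receptive field on the input at this output position is [12 3 9 / 9 0 13 / 14 4 3]. Elementwise product with the kernel and sum: 12·3 + 3·1 + 9·-1 + 0·1 + 13·1 + 4·-1.
Output[0,1]: The receptive field on the input at this output position is [3 9 2 / 0 13 6 / 4 3 14]. Elementwise product with the kernel and sum: 3·3 + 9·1 + 2·-1 + 13·1 + 6·1 + 3·-1.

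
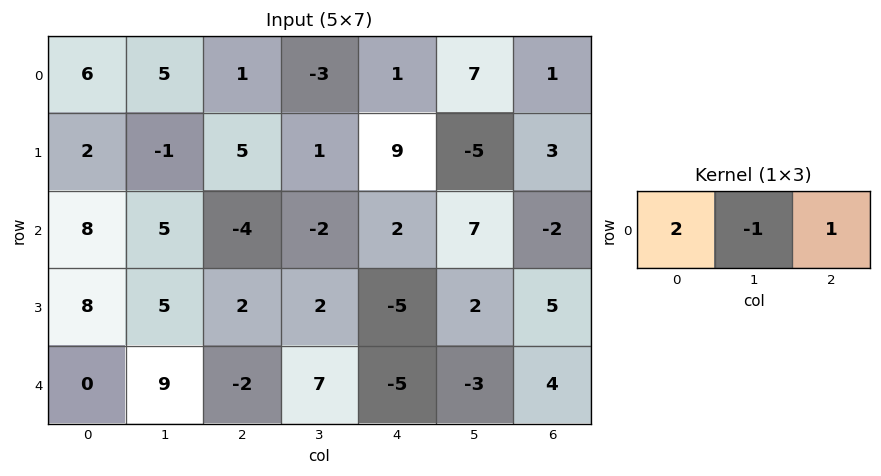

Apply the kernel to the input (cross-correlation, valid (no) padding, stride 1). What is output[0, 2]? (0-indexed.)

6

The receptive field on the input at this output position is [1 -3 1]. Elementwise product with the kernel and sum: 1·2 + -3·-1 + 1·1.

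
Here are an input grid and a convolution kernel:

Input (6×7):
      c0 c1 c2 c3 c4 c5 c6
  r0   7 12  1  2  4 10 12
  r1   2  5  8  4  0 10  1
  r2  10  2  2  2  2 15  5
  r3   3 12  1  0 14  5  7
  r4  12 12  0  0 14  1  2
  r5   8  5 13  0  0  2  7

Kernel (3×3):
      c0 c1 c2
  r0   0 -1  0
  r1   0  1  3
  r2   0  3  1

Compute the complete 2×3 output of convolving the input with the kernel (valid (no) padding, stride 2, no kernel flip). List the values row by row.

Output[0,0]: The receptive field on the input at this output position is [7 12 1 / 2 5 8 / 10 2 2]. Elementwise product with the kernel and sum: 12·-1 + 5·1 + 8·3 + 2·3 + 2·1.
Output[0,1]: The receptive field on the input at this output position is [1 2 4 / 8 4 0 / 2 2 2]. Elementwise product with the kernel and sum: 2·-1 + 4·1 + 0·3 + 2·3 + 2·1.

25 10 53
49 54 16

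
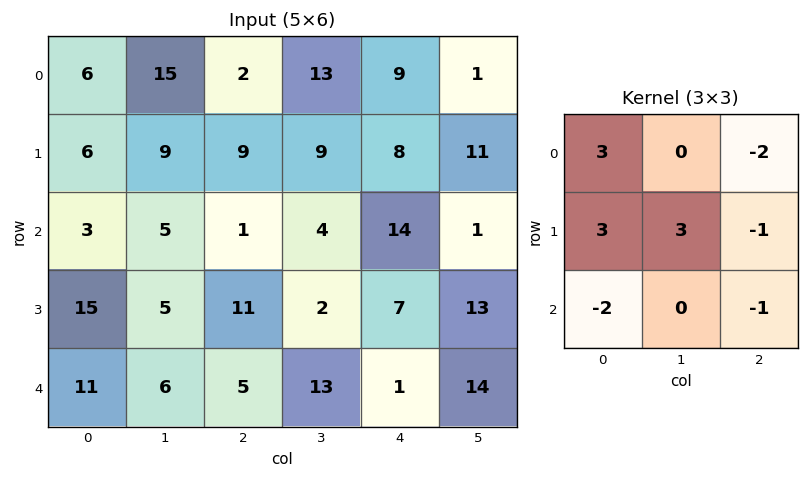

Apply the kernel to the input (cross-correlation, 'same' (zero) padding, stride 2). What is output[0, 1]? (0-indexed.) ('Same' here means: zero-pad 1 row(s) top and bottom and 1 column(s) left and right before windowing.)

The receptive field on the zero-padded input at this output position is [0 0 0 / 15 2 13 / 9 9 9]. Elementwise product with the kernel and sum: 0·3 + 0·-2 + 15·3 + 2·3 + 13·-1 + 9·-2 + 9·-1.

11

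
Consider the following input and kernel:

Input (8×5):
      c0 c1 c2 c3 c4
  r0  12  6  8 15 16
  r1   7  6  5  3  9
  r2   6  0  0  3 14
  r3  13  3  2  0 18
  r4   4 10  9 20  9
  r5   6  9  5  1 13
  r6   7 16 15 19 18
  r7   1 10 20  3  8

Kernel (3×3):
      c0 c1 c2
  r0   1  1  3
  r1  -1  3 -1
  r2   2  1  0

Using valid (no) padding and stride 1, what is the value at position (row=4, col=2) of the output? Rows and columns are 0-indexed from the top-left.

90

The receptive field on the input at this output position is [9 20 9 / 5 1 13 / 15 19 18]. Elementwise product with the kernel and sum: 9·1 + 20·1 + 9·3 + 5·-1 + 1·3 + 13·-1 + 15·2 + 19·1.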